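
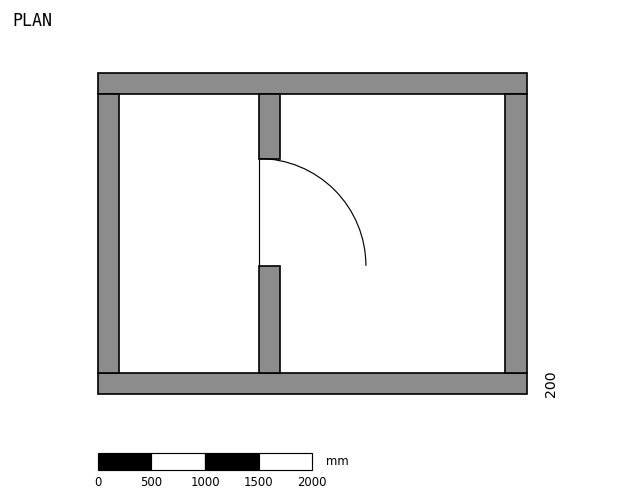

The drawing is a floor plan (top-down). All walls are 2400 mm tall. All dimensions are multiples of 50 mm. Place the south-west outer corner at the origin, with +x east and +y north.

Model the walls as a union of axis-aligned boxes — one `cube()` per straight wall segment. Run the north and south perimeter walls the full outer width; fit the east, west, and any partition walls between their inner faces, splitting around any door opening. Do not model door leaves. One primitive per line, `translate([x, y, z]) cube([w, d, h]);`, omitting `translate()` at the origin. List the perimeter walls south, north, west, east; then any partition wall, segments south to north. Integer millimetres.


cube([4000, 200, 2400]);
translate([0, 2800, 0]) cube([4000, 200, 2400]);
translate([0, 200, 0]) cube([200, 2600, 2400]);
translate([3800, 200, 0]) cube([200, 2600, 2400]);
translate([1500, 200, 0]) cube([200, 1000, 2400]);
translate([1500, 2200, 0]) cube([200, 600, 2400]);


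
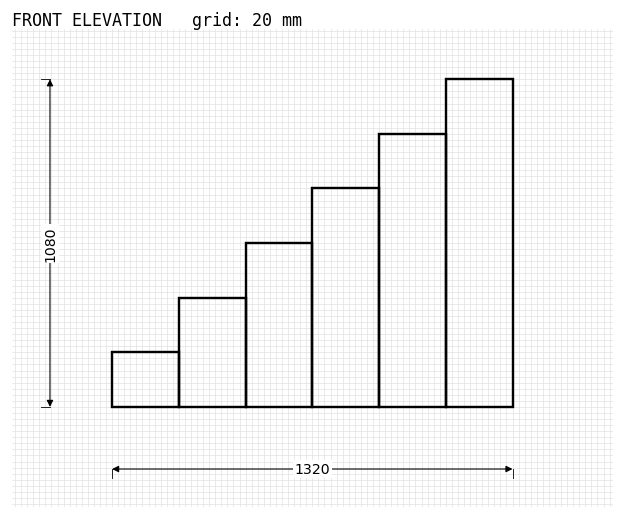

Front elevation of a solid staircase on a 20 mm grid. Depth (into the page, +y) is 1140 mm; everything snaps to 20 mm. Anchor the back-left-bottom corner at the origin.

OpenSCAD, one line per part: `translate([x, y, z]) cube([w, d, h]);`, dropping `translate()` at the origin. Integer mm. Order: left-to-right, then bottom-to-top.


cube([220, 1140, 180]);
translate([220, 0, 0]) cube([220, 1140, 360]);
translate([440, 0, 0]) cube([220, 1140, 540]);
translate([660, 0, 0]) cube([220, 1140, 720]);
translate([880, 0, 0]) cube([220, 1140, 900]);
translate([1100, 0, 0]) cube([220, 1140, 1080]);


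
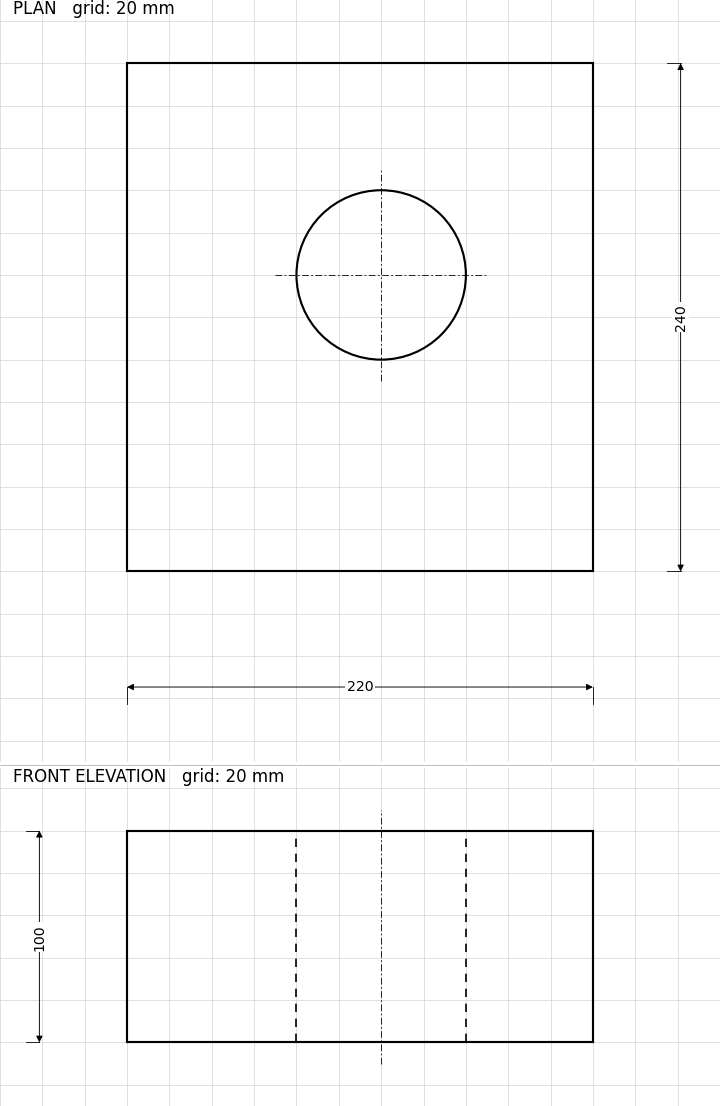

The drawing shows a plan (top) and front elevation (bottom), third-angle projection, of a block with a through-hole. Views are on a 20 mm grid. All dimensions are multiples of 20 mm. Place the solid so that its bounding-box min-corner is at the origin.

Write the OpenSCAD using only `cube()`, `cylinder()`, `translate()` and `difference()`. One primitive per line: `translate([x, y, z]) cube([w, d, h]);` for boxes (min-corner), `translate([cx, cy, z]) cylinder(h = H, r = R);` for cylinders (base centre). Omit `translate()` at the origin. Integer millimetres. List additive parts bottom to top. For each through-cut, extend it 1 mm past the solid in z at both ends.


difference() {
  cube([220, 240, 100]);
  translate([120, 140, -1]) cylinder(h = 102, r = 40);
}


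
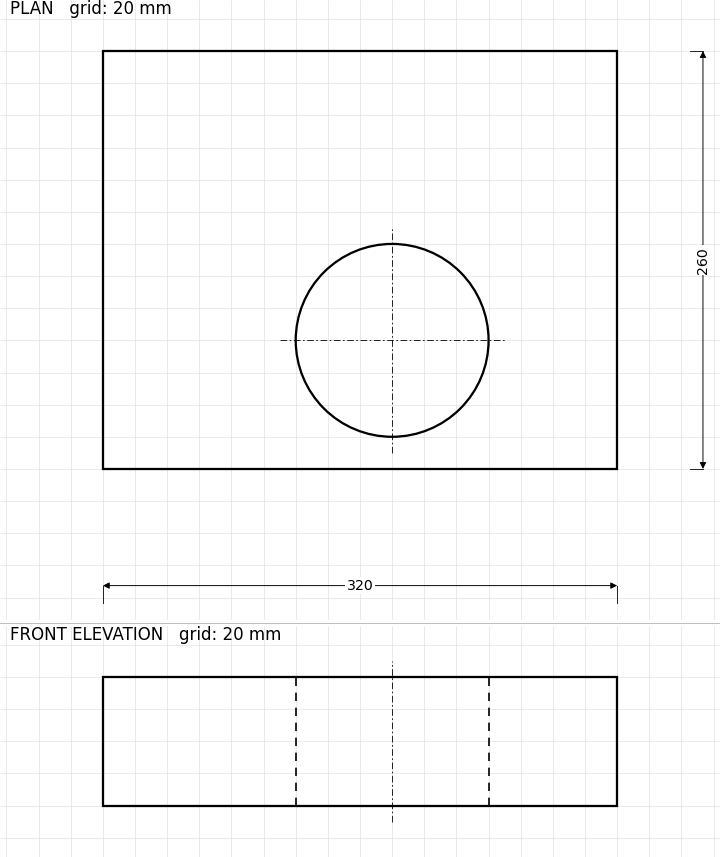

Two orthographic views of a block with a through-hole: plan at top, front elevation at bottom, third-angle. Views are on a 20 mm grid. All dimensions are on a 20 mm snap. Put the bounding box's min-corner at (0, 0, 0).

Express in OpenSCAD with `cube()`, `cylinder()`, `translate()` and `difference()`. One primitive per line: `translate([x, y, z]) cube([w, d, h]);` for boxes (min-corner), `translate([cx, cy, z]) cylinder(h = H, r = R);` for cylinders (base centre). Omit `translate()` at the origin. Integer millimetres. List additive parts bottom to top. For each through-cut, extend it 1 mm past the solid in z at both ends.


difference() {
  cube([320, 260, 80]);
  translate([180, 80, -1]) cylinder(h = 82, r = 60);
}


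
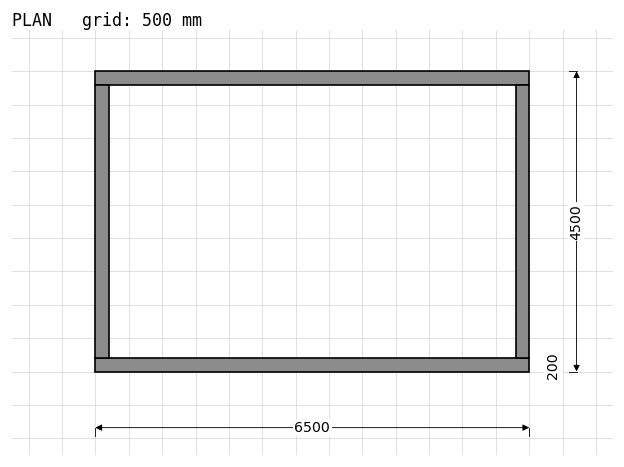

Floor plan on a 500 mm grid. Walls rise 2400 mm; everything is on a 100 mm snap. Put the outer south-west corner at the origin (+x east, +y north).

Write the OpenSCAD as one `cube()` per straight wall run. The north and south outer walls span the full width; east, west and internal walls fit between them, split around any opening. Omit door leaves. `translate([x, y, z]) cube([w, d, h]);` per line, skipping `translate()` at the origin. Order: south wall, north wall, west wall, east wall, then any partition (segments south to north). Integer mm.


cube([6500, 200, 2400]);
translate([0, 4300, 0]) cube([6500, 200, 2400]);
translate([0, 200, 0]) cube([200, 4100, 2400]);
translate([6300, 200, 0]) cube([200, 4100, 2400]);


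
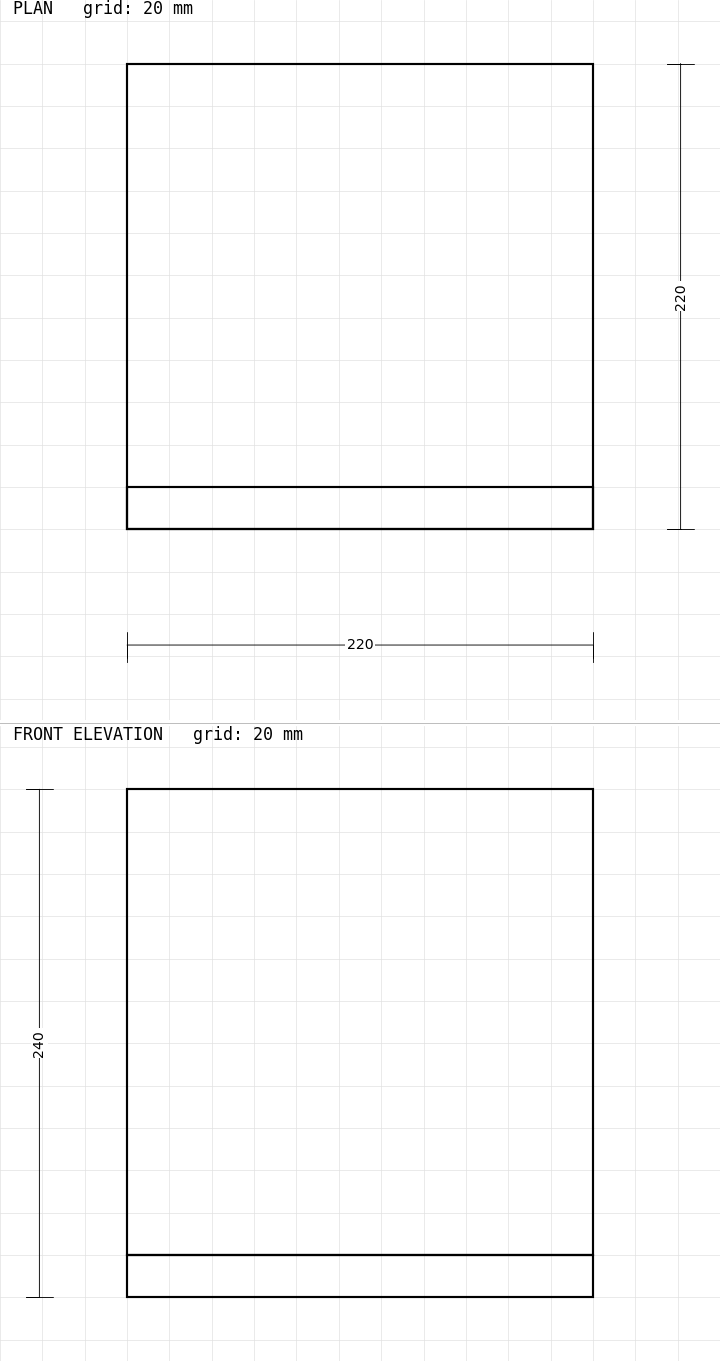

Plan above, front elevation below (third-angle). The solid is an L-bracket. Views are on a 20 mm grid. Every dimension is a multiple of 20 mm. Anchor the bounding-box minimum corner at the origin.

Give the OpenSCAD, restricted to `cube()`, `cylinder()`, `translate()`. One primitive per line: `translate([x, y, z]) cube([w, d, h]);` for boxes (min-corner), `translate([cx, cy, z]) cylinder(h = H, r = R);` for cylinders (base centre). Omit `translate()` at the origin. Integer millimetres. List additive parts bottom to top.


cube([220, 220, 20]);
translate([0, 0, 20]) cube([220, 20, 220]);


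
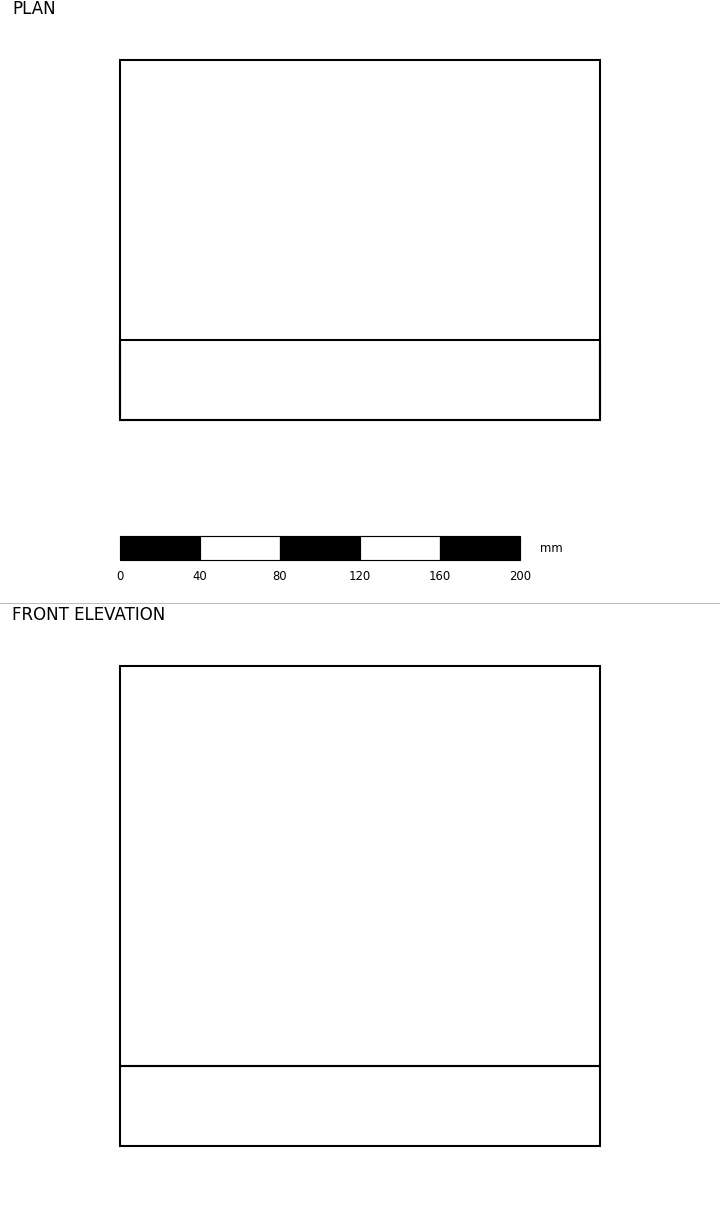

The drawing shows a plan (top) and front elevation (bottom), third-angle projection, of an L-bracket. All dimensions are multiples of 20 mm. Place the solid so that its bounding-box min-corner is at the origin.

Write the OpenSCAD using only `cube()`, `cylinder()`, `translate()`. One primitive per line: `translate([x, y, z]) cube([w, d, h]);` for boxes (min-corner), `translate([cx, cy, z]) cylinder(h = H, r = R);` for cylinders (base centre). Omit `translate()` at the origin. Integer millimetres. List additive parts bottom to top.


cube([240, 180, 40]);
translate([0, 0, 40]) cube([240, 40, 200]);


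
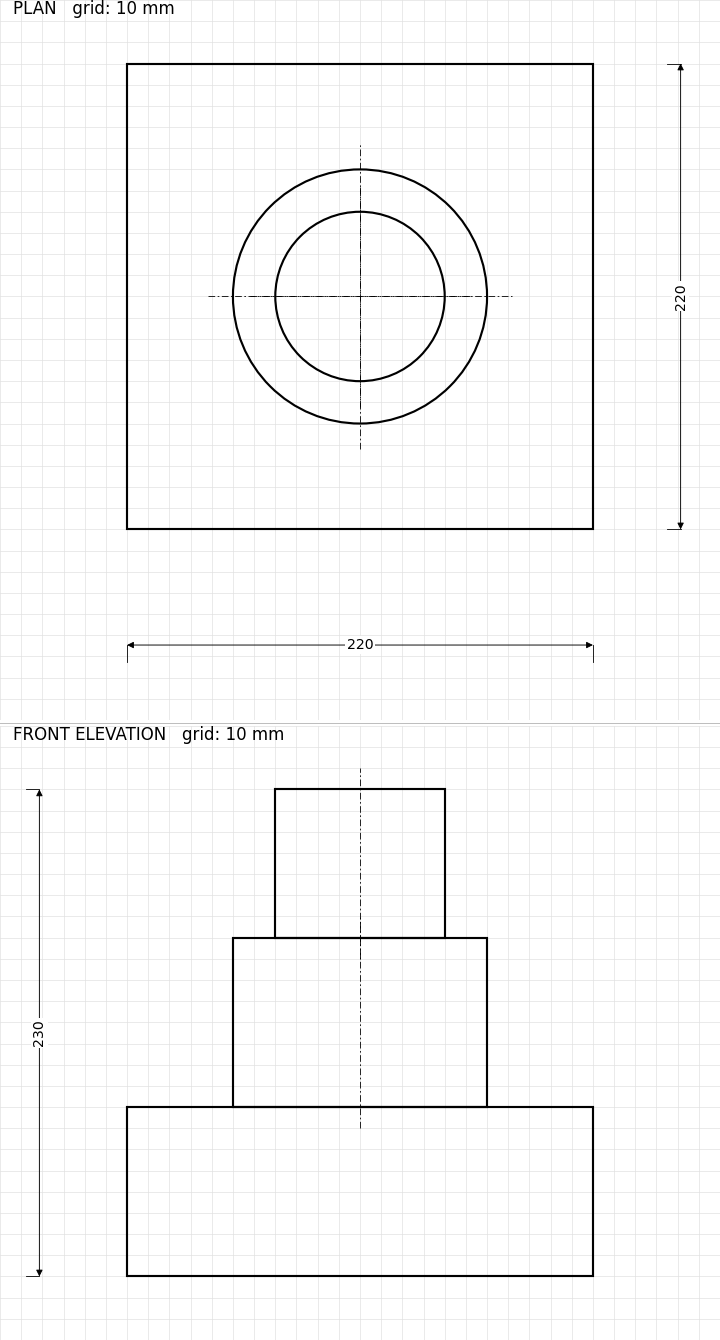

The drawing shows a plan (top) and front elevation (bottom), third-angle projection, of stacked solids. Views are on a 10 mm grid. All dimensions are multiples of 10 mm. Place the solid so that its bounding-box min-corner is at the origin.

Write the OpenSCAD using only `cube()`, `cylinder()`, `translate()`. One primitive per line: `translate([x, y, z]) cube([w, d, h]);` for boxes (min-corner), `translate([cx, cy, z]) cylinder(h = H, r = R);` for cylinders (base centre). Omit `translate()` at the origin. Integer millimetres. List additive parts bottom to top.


cube([220, 220, 80]);
translate([110, 110, 80]) cylinder(h = 80, r = 60);
translate([110, 110, 160]) cylinder(h = 70, r = 40);


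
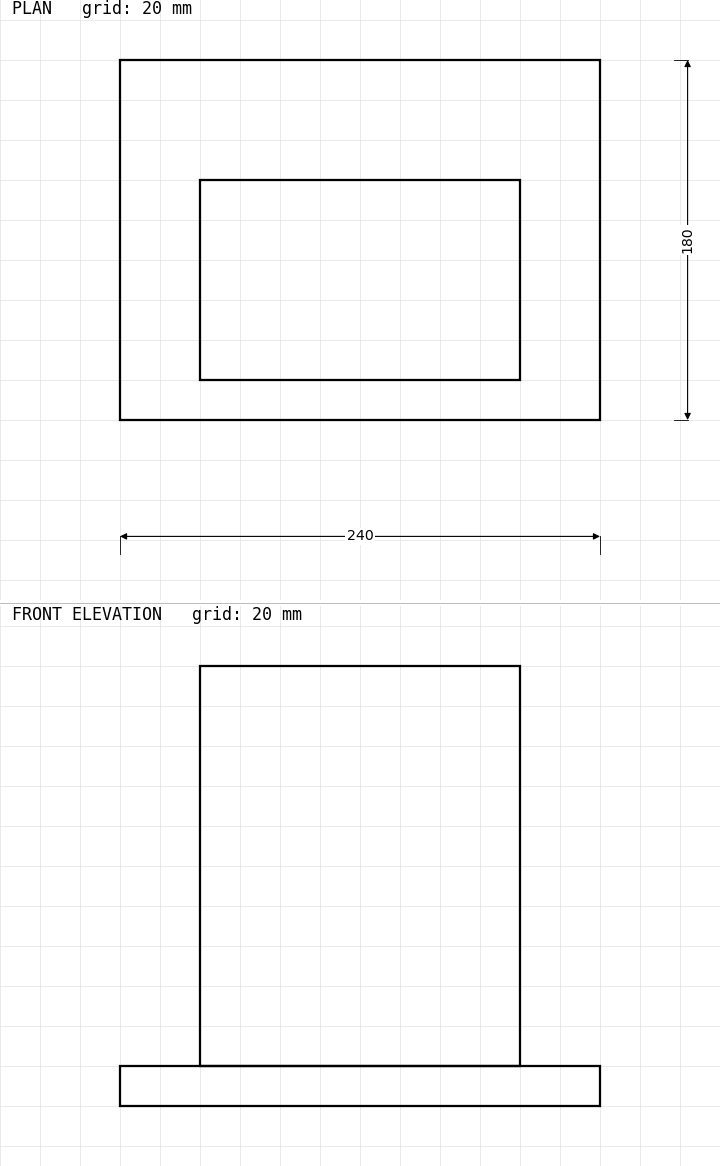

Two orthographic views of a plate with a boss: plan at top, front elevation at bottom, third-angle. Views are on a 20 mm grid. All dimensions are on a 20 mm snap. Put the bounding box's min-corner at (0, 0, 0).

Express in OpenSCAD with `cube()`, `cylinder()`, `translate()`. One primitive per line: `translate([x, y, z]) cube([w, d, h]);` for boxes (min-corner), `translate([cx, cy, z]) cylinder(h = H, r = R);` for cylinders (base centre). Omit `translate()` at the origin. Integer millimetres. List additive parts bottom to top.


cube([240, 180, 20]);
translate([40, 20, 20]) cube([160, 100, 200]);


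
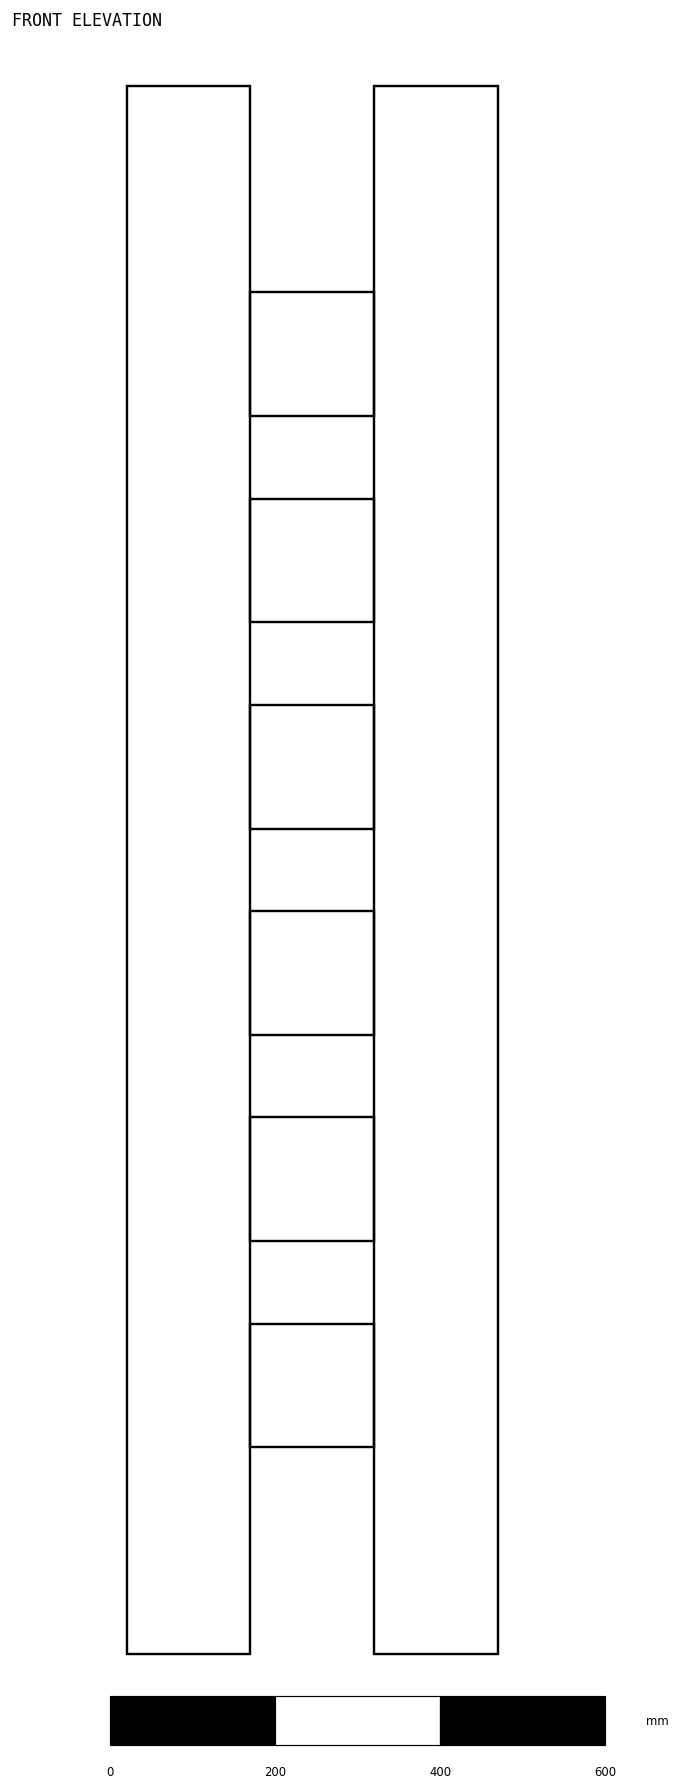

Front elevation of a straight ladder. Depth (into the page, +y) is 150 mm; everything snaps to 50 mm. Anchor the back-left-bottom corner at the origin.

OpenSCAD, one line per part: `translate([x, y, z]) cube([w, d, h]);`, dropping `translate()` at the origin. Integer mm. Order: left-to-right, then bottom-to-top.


cube([150, 150, 1900]);
translate([150, 0, 250]) cube([150, 150, 150]);
translate([150, 0, 500]) cube([150, 150, 150]);
translate([150, 0, 750]) cube([150, 150, 150]);
translate([150, 0, 1000]) cube([150, 150, 150]);
translate([150, 0, 1250]) cube([150, 150, 150]);
translate([150, 0, 1500]) cube([150, 150, 150]);
translate([300, 0, 0]) cube([150, 150, 1900]);


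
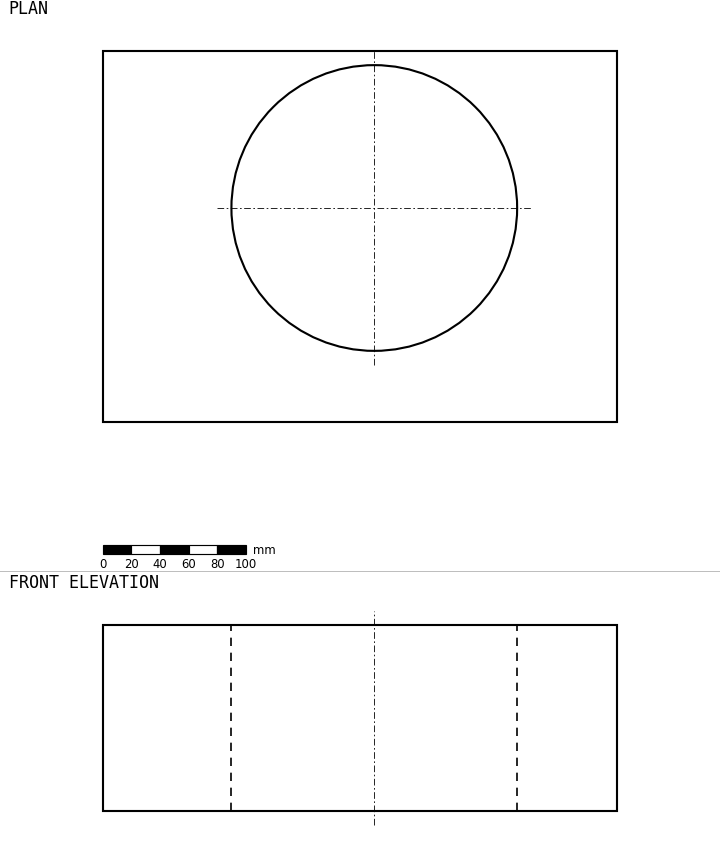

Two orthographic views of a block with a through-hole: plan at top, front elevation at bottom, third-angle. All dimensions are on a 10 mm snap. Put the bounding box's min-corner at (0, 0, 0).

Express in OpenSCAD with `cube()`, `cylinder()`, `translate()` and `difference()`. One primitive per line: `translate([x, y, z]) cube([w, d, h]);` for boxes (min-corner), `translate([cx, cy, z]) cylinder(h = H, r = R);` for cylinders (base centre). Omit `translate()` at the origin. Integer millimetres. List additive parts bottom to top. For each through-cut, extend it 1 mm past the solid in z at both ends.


difference() {
  cube([360, 260, 130]);
  translate([190, 150, -1]) cylinder(h = 132, r = 100);
}


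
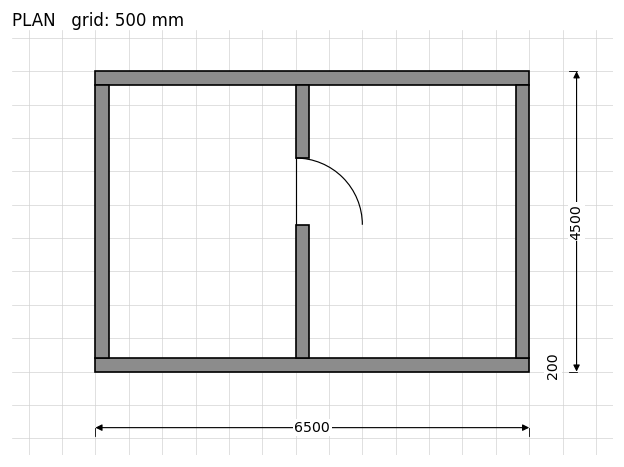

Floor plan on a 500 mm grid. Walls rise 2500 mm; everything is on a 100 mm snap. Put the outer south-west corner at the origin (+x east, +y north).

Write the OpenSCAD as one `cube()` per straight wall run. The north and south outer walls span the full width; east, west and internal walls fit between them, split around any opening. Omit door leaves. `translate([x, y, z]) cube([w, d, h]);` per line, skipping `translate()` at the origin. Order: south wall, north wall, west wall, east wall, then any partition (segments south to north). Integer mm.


cube([6500, 200, 2500]);
translate([0, 4300, 0]) cube([6500, 200, 2500]);
translate([0, 200, 0]) cube([200, 4100, 2500]);
translate([6300, 200, 0]) cube([200, 4100, 2500]);
translate([3000, 200, 0]) cube([200, 2000, 2500]);
translate([3000, 3200, 0]) cube([200, 1100, 2500]);


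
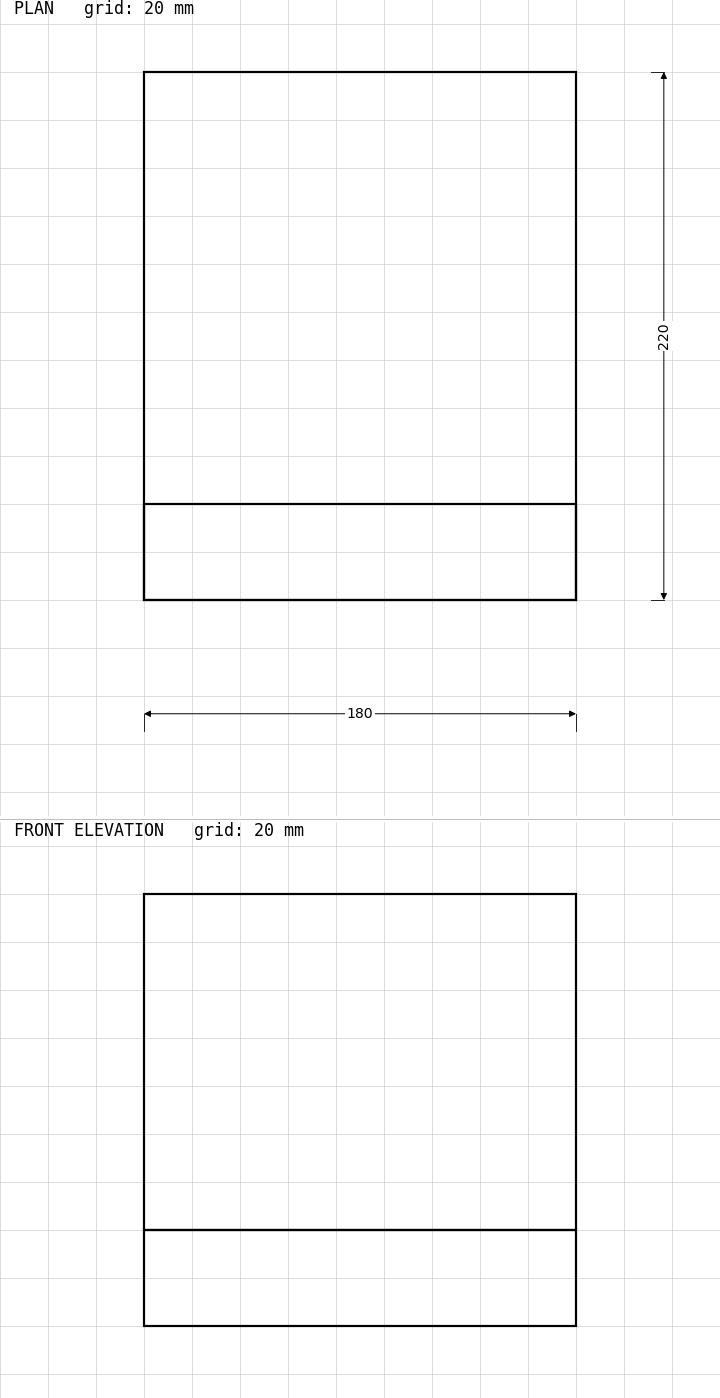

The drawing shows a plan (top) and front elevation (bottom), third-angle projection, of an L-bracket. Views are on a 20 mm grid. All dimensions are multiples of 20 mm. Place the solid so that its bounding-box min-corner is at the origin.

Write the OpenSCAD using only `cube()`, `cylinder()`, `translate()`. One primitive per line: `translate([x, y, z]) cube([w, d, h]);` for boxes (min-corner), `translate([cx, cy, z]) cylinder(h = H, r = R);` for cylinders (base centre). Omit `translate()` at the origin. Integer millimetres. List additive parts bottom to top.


cube([180, 220, 40]);
translate([0, 0, 40]) cube([180, 40, 140]);


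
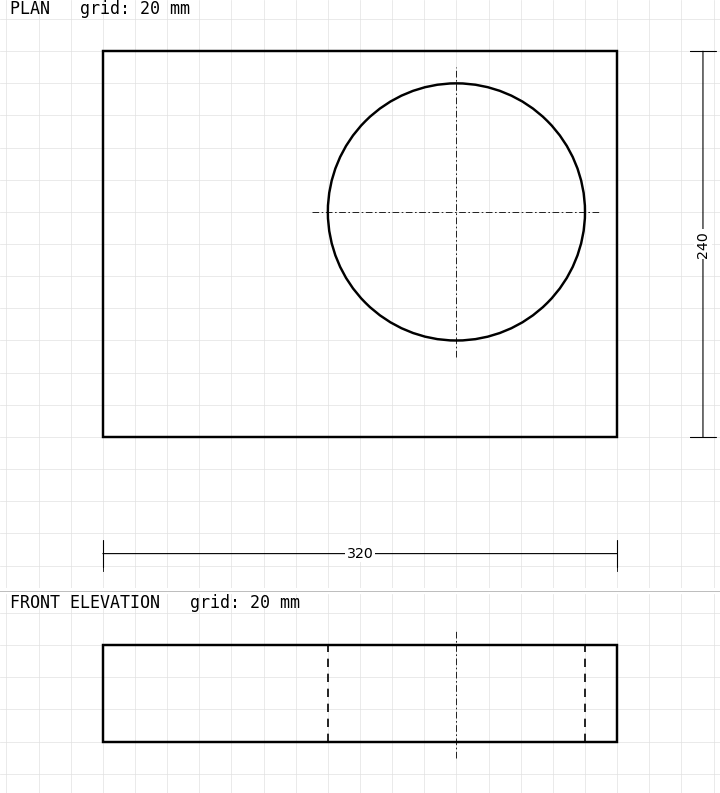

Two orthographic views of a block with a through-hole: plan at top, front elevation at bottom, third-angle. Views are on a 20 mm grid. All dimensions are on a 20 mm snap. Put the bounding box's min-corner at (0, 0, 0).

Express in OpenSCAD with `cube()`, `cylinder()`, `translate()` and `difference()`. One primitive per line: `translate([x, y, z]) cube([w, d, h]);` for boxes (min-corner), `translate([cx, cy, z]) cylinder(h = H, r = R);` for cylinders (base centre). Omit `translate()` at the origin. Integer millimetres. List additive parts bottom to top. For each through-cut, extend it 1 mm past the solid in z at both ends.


difference() {
  cube([320, 240, 60]);
  translate([220, 140, -1]) cylinder(h = 62, r = 80);
}


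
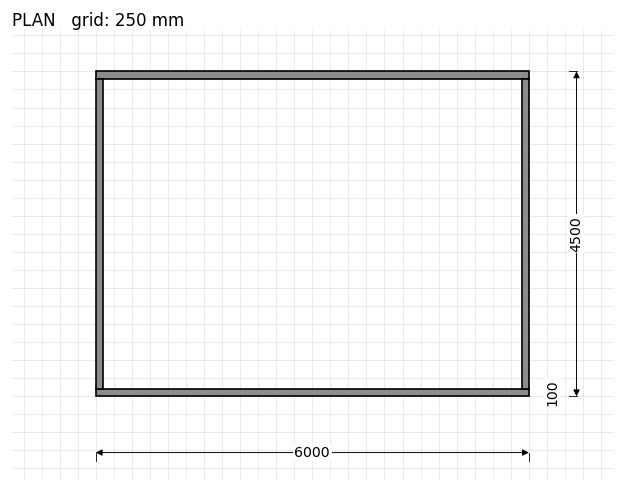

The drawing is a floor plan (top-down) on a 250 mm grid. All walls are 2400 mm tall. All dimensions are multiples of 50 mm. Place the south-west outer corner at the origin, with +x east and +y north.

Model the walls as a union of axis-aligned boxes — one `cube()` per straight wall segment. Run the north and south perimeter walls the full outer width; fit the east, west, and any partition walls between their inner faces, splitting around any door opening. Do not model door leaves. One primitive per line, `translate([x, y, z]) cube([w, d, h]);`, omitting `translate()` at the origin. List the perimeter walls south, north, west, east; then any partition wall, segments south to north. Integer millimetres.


cube([6000, 100, 2400]);
translate([0, 4400, 0]) cube([6000, 100, 2400]);
translate([0, 100, 0]) cube([100, 4300, 2400]);
translate([5900, 100, 0]) cube([100, 4300, 2400]);


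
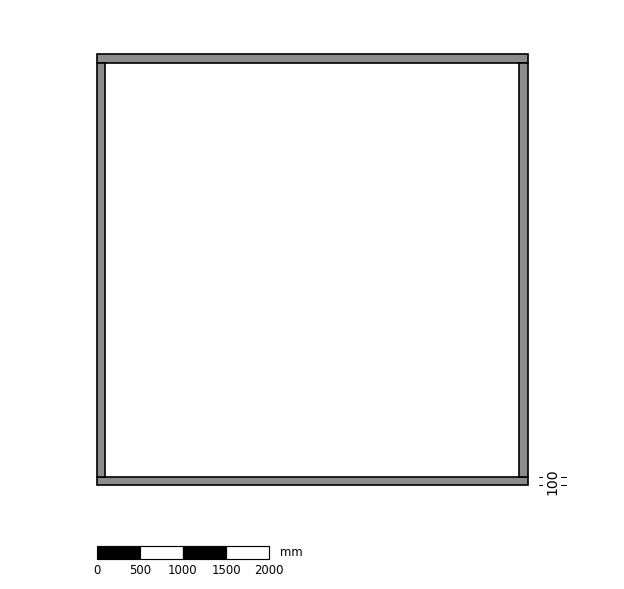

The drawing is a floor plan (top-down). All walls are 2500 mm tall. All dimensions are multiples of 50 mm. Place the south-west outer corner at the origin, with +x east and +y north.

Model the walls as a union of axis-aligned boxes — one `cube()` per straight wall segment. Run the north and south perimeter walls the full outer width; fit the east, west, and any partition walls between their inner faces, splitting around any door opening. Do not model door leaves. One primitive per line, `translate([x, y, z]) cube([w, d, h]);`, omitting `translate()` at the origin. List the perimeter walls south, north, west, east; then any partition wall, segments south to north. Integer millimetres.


cube([5000, 100, 2500]);
translate([0, 4900, 0]) cube([5000, 100, 2500]);
translate([0, 100, 0]) cube([100, 4800, 2500]);
translate([4900, 100, 0]) cube([100, 4800, 2500]);


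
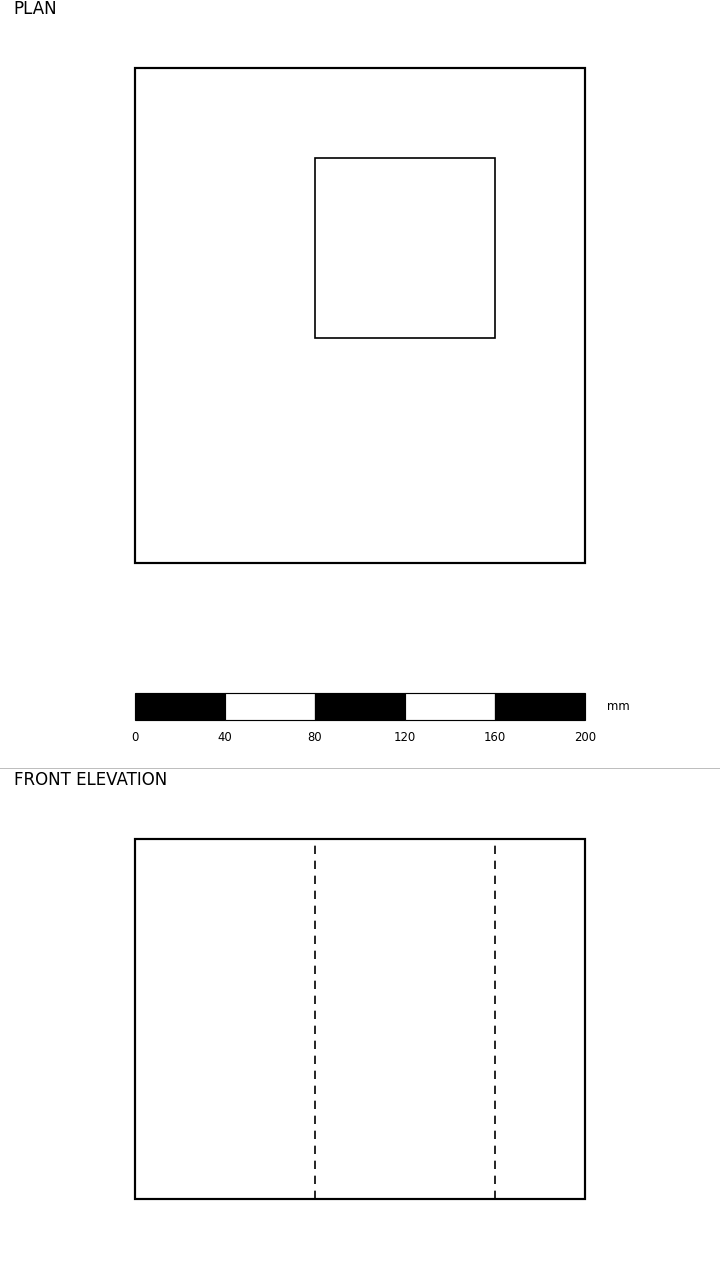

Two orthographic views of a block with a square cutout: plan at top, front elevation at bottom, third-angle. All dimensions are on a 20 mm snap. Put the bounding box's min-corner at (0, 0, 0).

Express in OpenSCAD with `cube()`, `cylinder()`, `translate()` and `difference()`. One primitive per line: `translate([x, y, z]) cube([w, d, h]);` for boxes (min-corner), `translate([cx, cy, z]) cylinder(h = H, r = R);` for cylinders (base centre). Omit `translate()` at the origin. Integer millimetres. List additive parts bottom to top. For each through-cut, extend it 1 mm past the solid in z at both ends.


difference() {
  cube([200, 220, 160]);
  translate([80, 100, -1]) cube([80, 80, 162]);
}


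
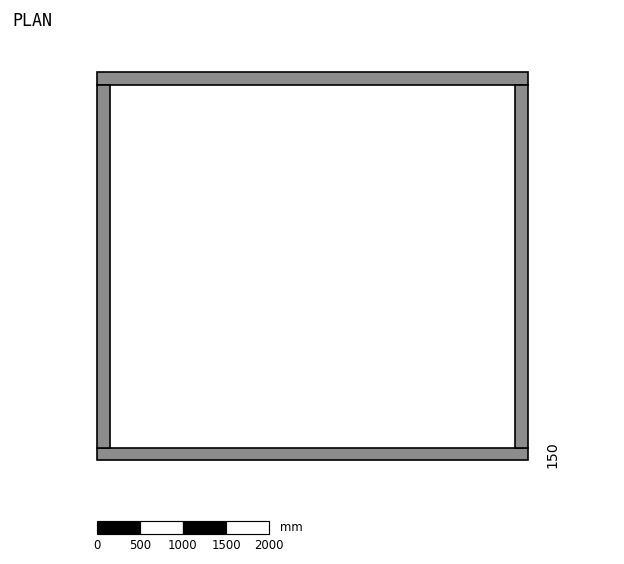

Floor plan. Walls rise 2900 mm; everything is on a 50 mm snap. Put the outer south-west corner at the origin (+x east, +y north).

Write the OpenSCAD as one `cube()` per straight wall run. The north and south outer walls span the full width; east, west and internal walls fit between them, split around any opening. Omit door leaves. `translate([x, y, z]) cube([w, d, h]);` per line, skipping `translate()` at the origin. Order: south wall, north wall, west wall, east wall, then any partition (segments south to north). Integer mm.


cube([5000, 150, 2900]);
translate([0, 4350, 0]) cube([5000, 150, 2900]);
translate([0, 150, 0]) cube([150, 4200, 2900]);
translate([4850, 150, 0]) cube([150, 4200, 2900]);


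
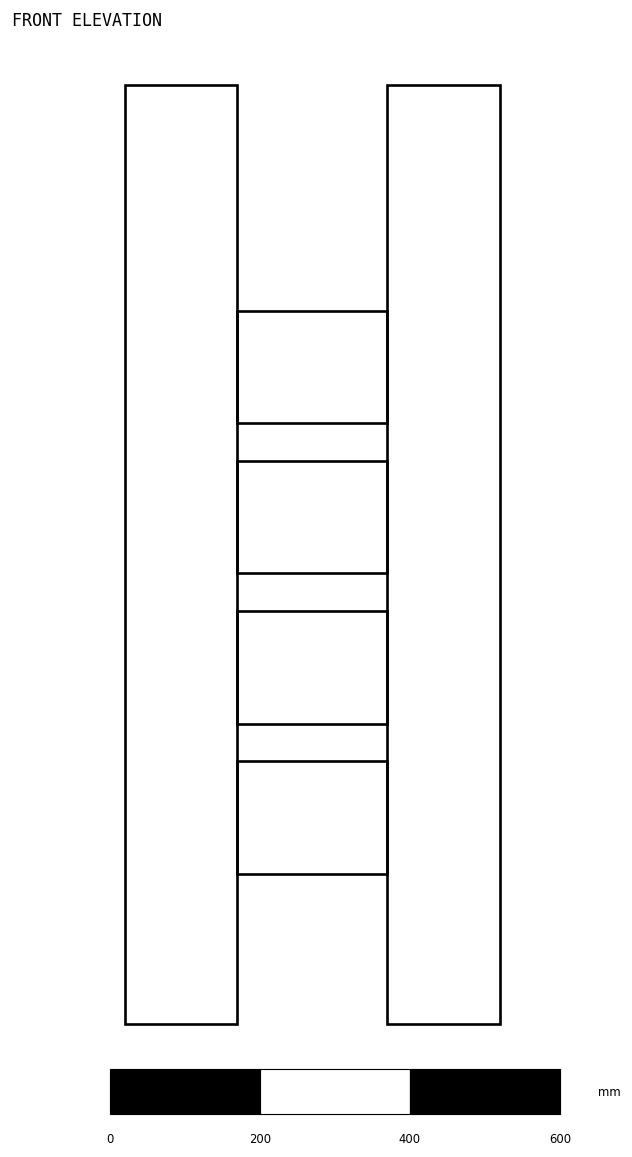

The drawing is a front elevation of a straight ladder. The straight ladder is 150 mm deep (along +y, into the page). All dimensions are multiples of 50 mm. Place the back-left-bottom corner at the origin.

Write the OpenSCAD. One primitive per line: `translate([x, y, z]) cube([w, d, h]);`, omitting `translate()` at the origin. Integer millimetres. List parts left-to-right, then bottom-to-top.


cube([150, 150, 1250]);
translate([150, 0, 200]) cube([200, 150, 150]);
translate([150, 0, 400]) cube([200, 150, 150]);
translate([150, 0, 600]) cube([200, 150, 150]);
translate([150, 0, 800]) cube([200, 150, 150]);
translate([350, 0, 0]) cube([150, 150, 1250]);


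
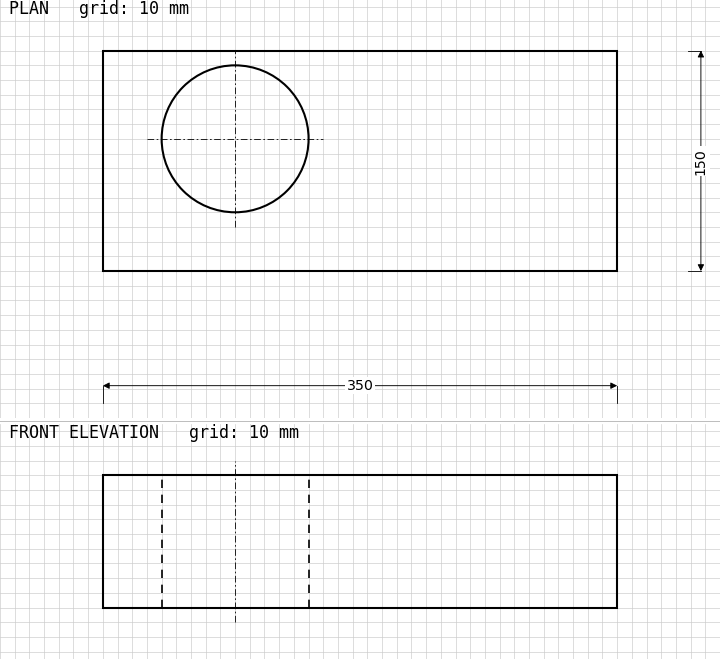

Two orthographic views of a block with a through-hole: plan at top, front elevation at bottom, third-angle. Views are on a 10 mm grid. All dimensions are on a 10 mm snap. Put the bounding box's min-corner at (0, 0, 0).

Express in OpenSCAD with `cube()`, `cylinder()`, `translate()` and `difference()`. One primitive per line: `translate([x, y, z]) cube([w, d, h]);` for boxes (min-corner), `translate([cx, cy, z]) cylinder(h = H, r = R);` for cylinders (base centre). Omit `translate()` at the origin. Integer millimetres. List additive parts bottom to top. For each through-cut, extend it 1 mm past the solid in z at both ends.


difference() {
  cube([350, 150, 90]);
  translate([90, 90, -1]) cylinder(h = 92, r = 50);
}


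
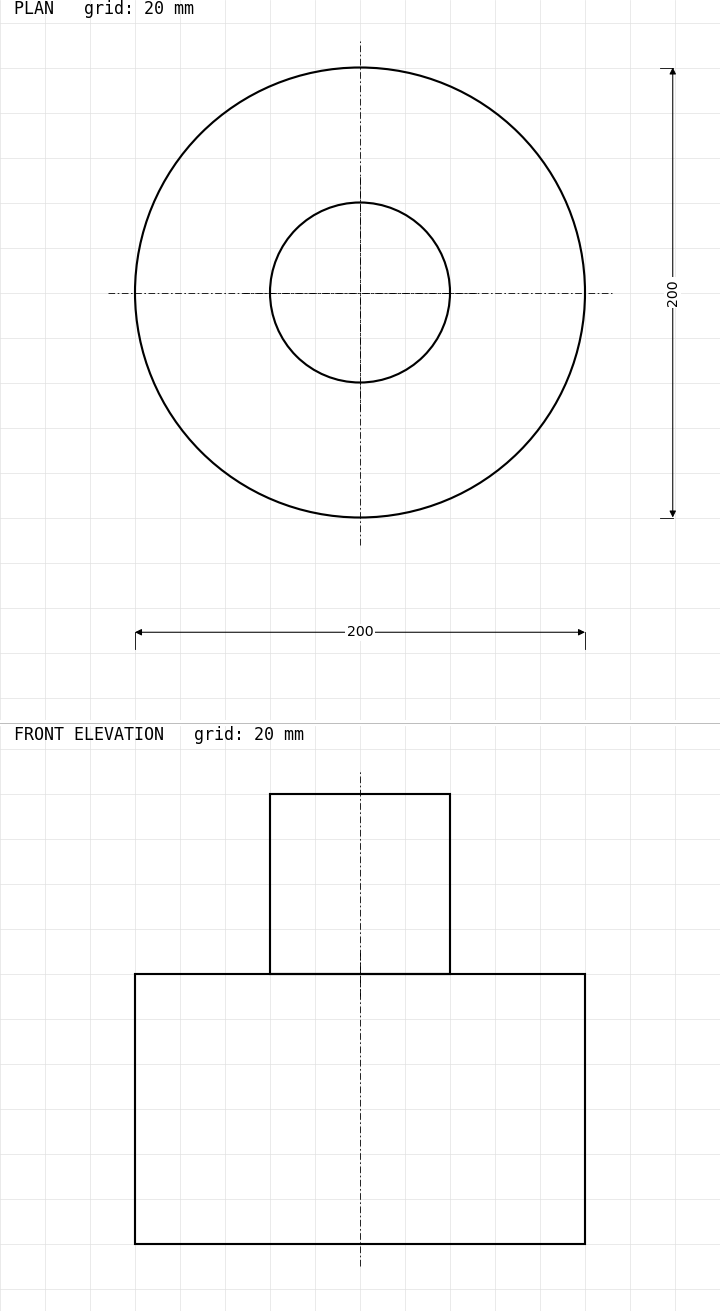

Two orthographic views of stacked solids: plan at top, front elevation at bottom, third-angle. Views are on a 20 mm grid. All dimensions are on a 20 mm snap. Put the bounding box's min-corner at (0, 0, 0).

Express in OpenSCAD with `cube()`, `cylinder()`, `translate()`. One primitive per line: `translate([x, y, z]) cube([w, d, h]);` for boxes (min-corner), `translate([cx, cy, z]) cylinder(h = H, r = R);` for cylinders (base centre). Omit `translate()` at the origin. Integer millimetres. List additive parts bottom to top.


translate([100, 100, 0]) cylinder(h = 120, r = 100);
translate([100, 100, 120]) cylinder(h = 80, r = 40);


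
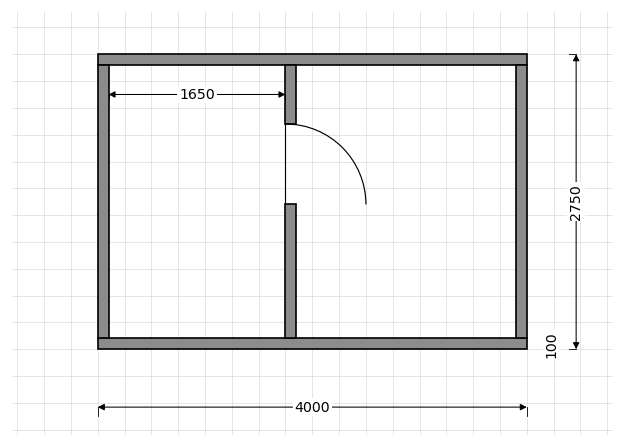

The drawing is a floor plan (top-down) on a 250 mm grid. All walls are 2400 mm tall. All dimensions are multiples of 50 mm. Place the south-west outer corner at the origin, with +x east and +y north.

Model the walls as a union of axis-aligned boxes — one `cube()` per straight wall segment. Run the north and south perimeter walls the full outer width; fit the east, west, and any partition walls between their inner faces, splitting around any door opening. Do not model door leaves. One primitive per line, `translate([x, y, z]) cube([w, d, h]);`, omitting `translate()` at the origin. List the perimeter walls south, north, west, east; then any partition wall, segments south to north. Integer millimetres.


cube([4000, 100, 2400]);
translate([0, 2650, 0]) cube([4000, 100, 2400]);
translate([0, 100, 0]) cube([100, 2550, 2400]);
translate([3900, 100, 0]) cube([100, 2550, 2400]);
translate([1750, 100, 0]) cube([100, 1250, 2400]);
translate([1750, 2100, 0]) cube([100, 550, 2400]);


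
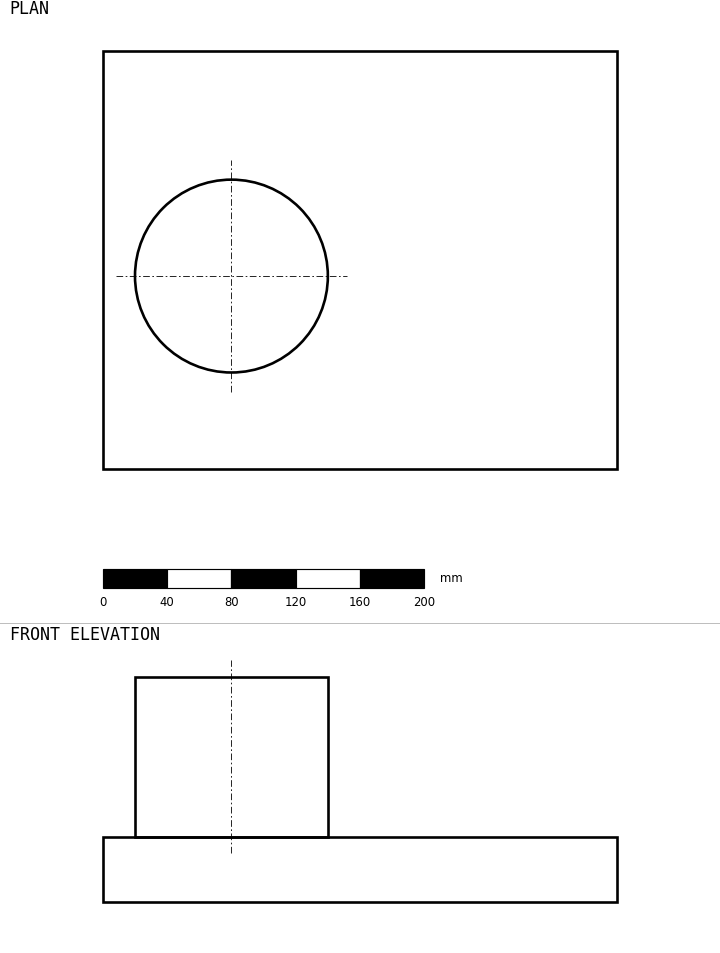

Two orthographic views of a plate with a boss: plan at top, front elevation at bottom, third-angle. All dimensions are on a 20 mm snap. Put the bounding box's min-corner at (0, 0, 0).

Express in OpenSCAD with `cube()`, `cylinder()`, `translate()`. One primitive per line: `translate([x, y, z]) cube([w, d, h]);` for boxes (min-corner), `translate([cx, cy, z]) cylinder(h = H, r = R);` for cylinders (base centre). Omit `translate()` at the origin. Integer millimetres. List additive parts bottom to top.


cube([320, 260, 40]);
translate([80, 120, 40]) cylinder(h = 100, r = 60);


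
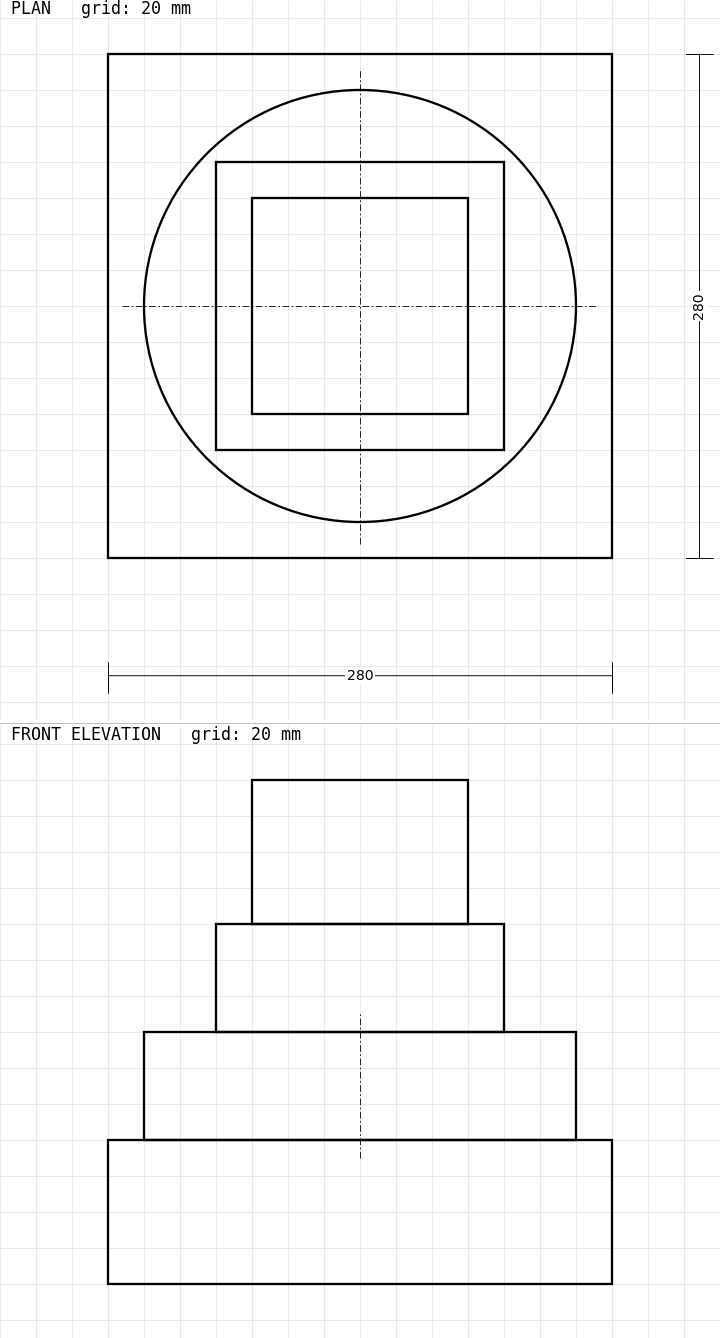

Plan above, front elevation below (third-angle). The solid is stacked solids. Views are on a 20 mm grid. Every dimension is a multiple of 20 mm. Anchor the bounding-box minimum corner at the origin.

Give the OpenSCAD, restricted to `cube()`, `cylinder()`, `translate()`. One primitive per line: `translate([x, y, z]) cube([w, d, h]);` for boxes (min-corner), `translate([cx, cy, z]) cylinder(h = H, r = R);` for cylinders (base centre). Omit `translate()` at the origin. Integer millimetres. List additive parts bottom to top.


cube([280, 280, 80]);
translate([140, 140, 80]) cylinder(h = 60, r = 120);
translate([60, 60, 140]) cube([160, 160, 60]);
translate([80, 80, 200]) cube([120, 120, 80]);


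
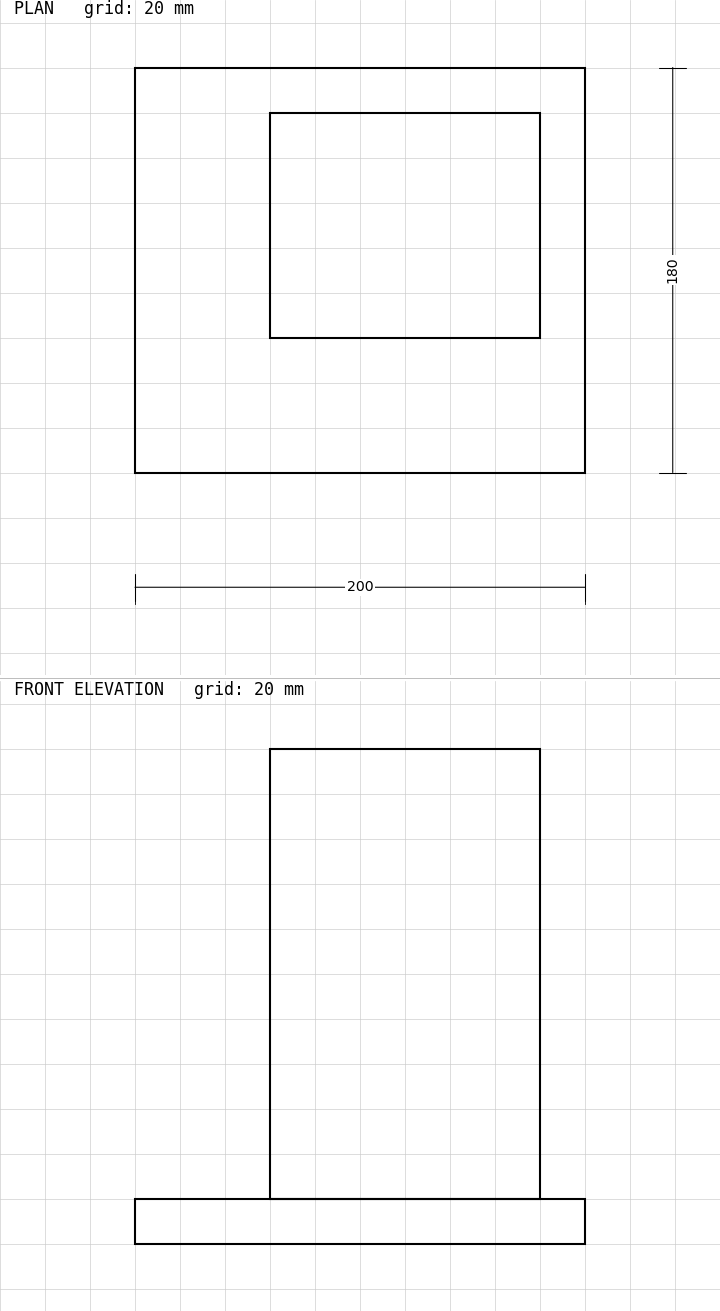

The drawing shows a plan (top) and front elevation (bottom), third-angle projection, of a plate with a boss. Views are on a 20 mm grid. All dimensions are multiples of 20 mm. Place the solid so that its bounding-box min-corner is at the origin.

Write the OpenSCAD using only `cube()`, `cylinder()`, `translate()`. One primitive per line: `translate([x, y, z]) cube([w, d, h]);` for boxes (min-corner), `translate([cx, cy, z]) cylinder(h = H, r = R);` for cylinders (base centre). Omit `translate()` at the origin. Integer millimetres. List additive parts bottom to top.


cube([200, 180, 20]);
translate([60, 60, 20]) cube([120, 100, 200]);


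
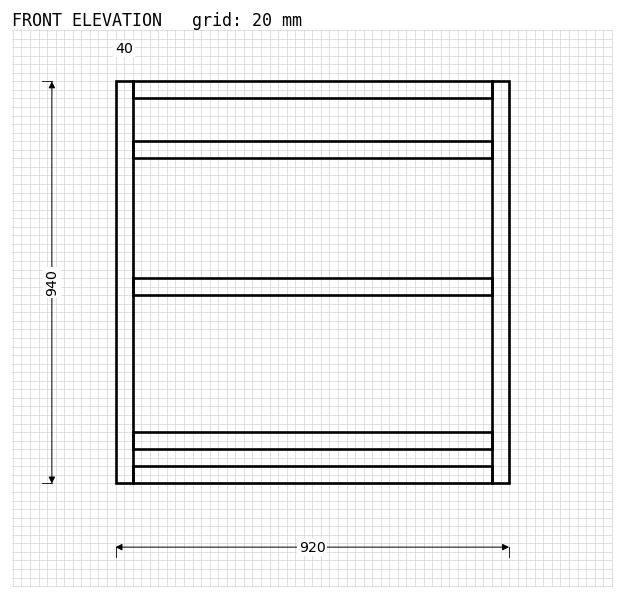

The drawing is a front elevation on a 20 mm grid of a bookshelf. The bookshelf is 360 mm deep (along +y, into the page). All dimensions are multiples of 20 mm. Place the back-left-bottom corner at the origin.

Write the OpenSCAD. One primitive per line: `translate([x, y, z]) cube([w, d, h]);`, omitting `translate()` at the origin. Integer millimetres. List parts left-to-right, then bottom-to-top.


cube([40, 360, 940]);
translate([40, 0, 0]) cube([840, 360, 40]);
translate([40, 0, 80]) cube([840, 360, 40]);
translate([40, 0, 440]) cube([840, 360, 40]);
translate([40, 0, 760]) cube([840, 360, 40]);
translate([40, 0, 900]) cube([840, 360, 40]);
translate([880, 0, 0]) cube([40, 360, 940]);


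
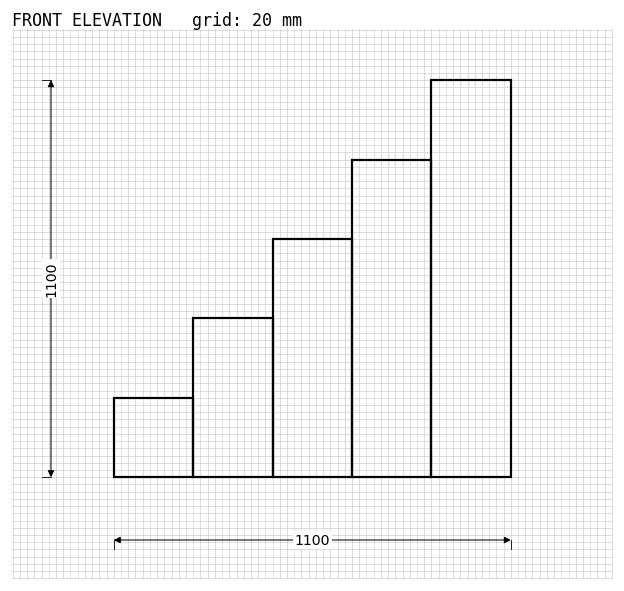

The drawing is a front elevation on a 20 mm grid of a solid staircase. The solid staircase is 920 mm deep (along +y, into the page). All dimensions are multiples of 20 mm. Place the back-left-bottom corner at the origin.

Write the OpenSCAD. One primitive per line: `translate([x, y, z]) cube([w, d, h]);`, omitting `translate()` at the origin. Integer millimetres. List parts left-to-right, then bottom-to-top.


cube([220, 920, 220]);
translate([220, 0, 0]) cube([220, 920, 440]);
translate([440, 0, 0]) cube([220, 920, 660]);
translate([660, 0, 0]) cube([220, 920, 880]);
translate([880, 0, 0]) cube([220, 920, 1100]);


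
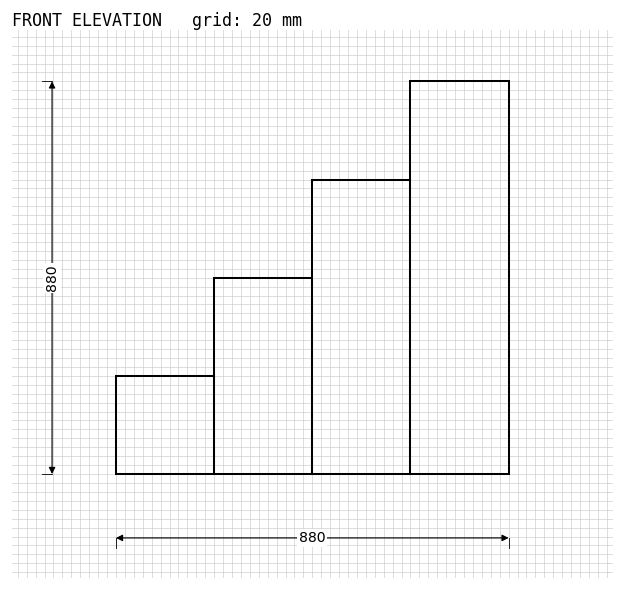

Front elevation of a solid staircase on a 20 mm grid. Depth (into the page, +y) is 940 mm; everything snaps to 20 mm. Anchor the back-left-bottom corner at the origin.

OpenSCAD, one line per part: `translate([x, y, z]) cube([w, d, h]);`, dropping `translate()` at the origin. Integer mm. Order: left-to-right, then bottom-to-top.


cube([220, 940, 220]);
translate([220, 0, 0]) cube([220, 940, 440]);
translate([440, 0, 0]) cube([220, 940, 660]);
translate([660, 0, 0]) cube([220, 940, 880]);


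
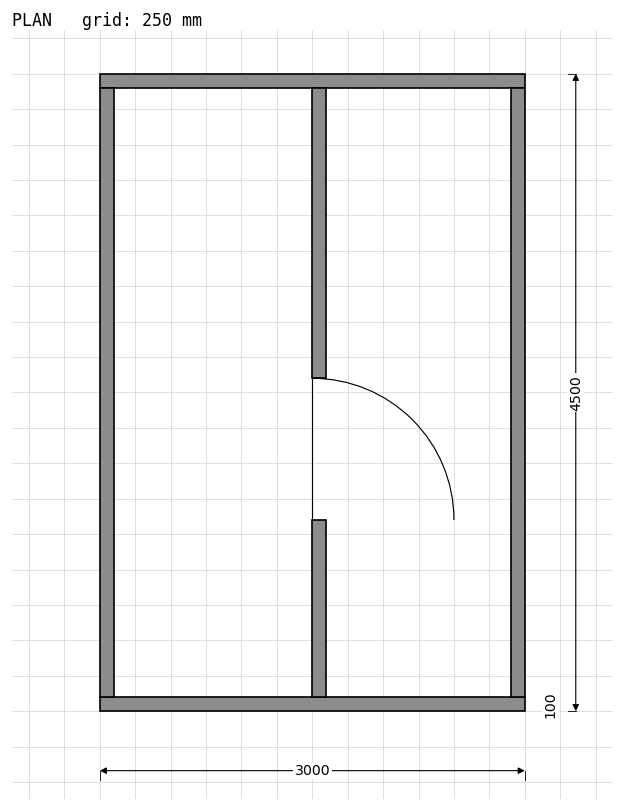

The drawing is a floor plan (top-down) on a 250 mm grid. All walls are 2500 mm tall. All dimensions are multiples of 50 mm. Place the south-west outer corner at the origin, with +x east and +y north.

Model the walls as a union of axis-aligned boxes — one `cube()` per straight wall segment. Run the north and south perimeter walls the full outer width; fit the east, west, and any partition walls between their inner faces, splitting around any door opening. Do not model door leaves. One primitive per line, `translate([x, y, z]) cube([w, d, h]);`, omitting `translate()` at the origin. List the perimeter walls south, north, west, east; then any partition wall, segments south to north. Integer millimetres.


cube([3000, 100, 2500]);
translate([0, 4400, 0]) cube([3000, 100, 2500]);
translate([0, 100, 0]) cube([100, 4300, 2500]);
translate([2900, 100, 0]) cube([100, 4300, 2500]);
translate([1500, 100, 0]) cube([100, 1250, 2500]);
translate([1500, 2350, 0]) cube([100, 2050, 2500]);


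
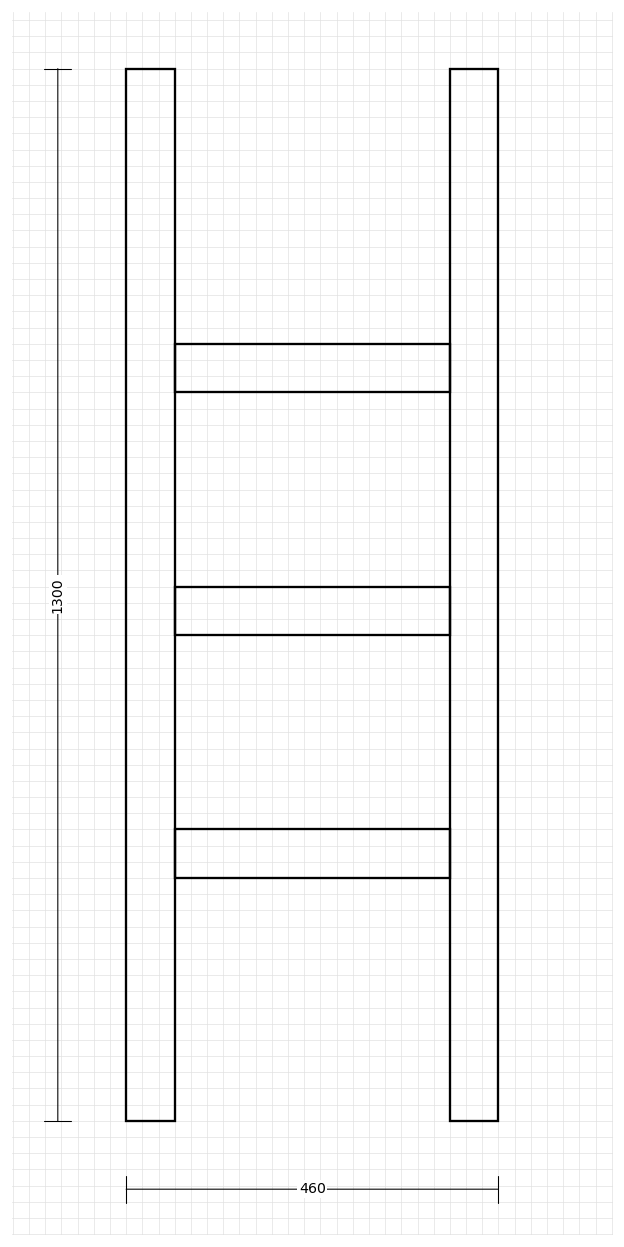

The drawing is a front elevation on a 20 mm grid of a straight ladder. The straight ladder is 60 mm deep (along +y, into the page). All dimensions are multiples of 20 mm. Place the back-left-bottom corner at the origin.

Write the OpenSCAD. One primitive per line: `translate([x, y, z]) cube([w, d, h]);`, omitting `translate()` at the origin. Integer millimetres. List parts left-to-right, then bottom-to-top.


cube([60, 60, 1300]);
translate([60, 0, 300]) cube([340, 60, 60]);
translate([60, 0, 600]) cube([340, 60, 60]);
translate([60, 0, 900]) cube([340, 60, 60]);
translate([400, 0, 0]) cube([60, 60, 1300]);


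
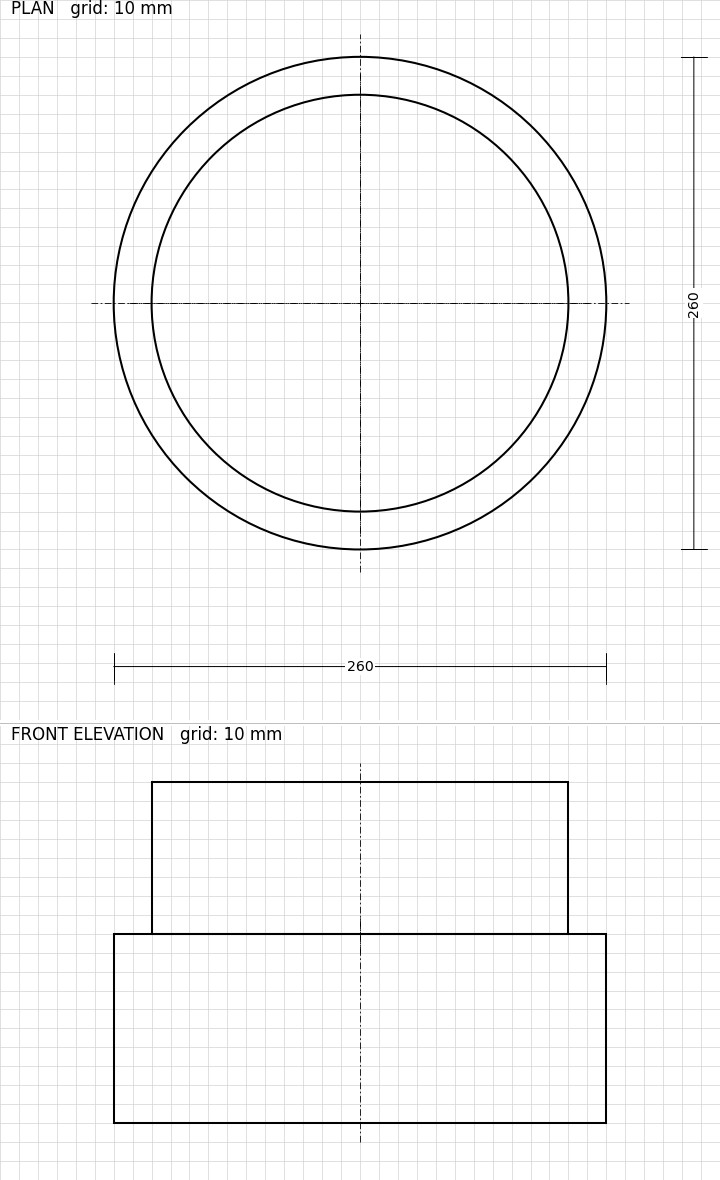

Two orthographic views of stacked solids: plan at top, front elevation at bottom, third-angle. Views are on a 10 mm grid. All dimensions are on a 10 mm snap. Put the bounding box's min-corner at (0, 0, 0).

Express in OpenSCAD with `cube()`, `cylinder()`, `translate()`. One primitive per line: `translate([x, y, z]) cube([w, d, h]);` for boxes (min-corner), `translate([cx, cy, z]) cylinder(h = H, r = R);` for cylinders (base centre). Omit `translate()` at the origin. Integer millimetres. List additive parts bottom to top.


translate([130, 130, 0]) cylinder(h = 100, r = 130);
translate([130, 130, 100]) cylinder(h = 80, r = 110);


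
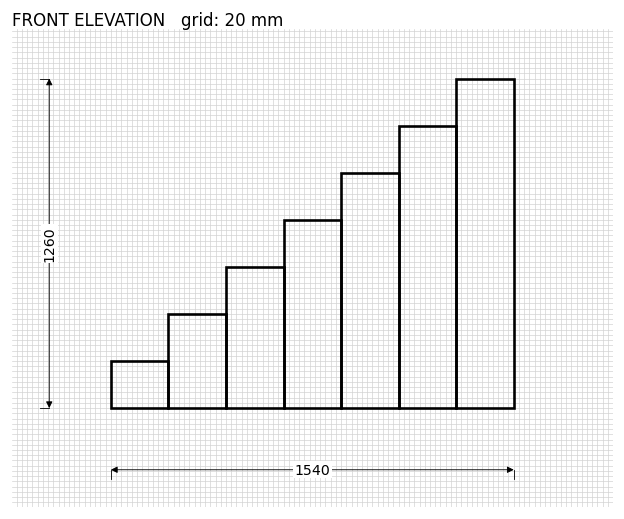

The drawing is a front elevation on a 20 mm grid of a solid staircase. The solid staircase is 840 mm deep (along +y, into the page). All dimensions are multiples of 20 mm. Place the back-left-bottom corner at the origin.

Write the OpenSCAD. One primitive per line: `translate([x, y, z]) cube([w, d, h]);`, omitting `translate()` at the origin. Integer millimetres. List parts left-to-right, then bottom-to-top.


cube([220, 840, 180]);
translate([220, 0, 0]) cube([220, 840, 360]);
translate([440, 0, 0]) cube([220, 840, 540]);
translate([660, 0, 0]) cube([220, 840, 720]);
translate([880, 0, 0]) cube([220, 840, 900]);
translate([1100, 0, 0]) cube([220, 840, 1080]);
translate([1320, 0, 0]) cube([220, 840, 1260]);


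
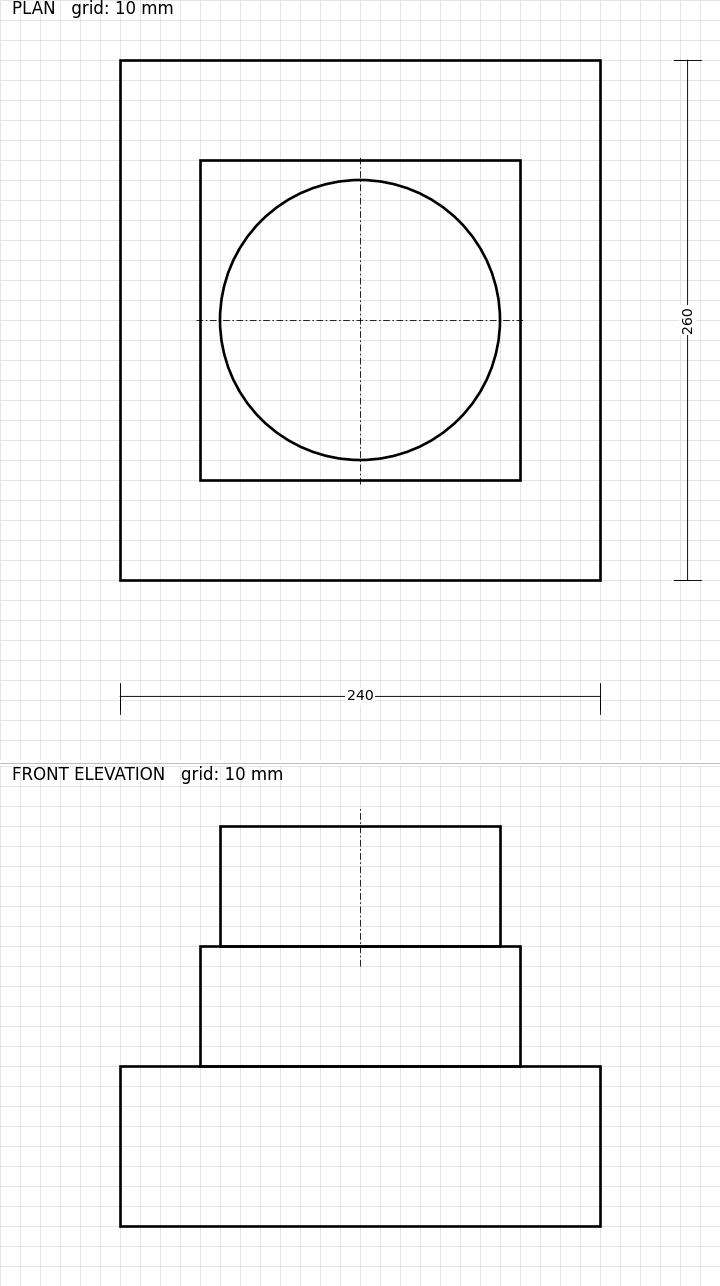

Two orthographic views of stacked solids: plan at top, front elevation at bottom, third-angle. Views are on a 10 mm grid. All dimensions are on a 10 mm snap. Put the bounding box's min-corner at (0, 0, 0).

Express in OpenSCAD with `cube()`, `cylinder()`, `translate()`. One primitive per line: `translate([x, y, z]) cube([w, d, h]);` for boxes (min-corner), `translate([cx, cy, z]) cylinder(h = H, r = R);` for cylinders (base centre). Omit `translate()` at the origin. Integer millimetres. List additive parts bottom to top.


cube([240, 260, 80]);
translate([40, 50, 80]) cube([160, 160, 60]);
translate([120, 130, 140]) cylinder(h = 60, r = 70);


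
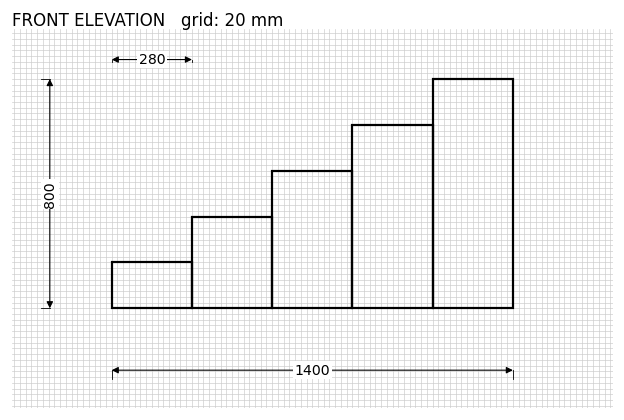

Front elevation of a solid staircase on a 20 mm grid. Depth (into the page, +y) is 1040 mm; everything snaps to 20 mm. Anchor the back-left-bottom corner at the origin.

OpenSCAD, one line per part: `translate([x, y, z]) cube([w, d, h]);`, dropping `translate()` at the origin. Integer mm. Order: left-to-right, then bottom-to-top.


cube([280, 1040, 160]);
translate([280, 0, 0]) cube([280, 1040, 320]);
translate([560, 0, 0]) cube([280, 1040, 480]);
translate([840, 0, 0]) cube([280, 1040, 640]);
translate([1120, 0, 0]) cube([280, 1040, 800]);


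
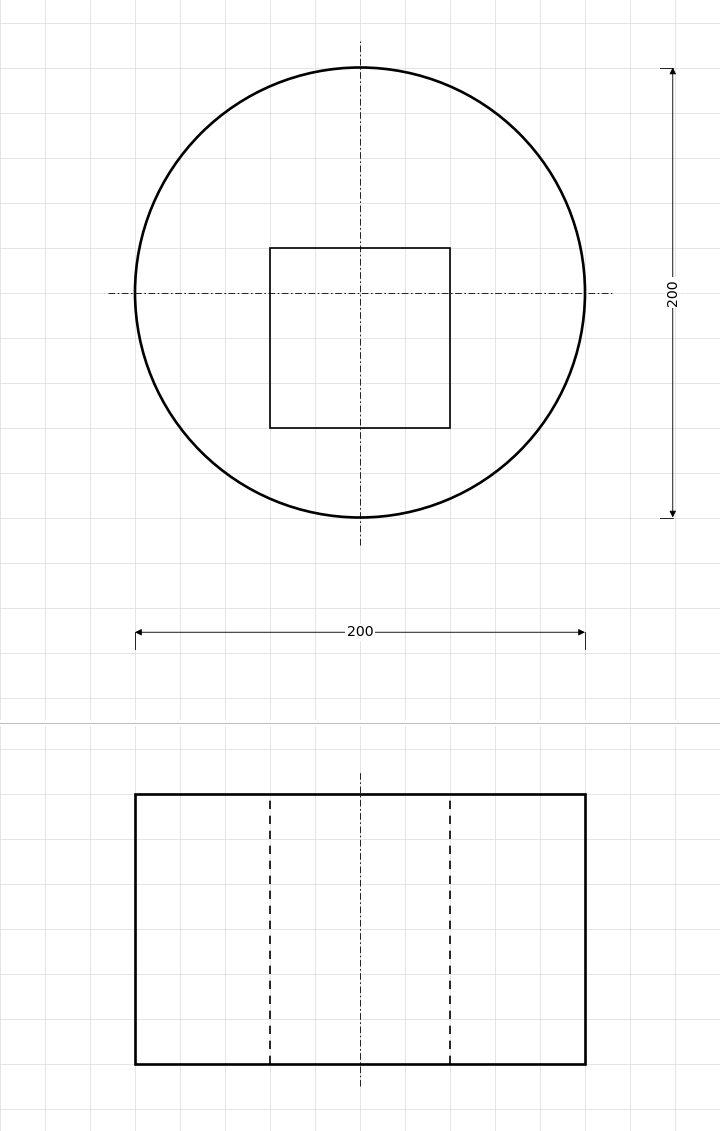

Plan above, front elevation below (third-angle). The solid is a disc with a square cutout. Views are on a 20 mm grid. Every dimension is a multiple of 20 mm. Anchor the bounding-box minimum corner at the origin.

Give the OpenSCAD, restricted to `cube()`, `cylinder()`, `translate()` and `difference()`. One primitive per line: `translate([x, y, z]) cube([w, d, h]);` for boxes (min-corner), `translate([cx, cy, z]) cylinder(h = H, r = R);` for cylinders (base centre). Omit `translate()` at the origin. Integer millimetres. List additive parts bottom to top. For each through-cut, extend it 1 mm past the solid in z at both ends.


difference() {
  translate([100, 100, 0]) cylinder(h = 120, r = 100);
  translate([60, 40, -1]) cube([80, 80, 122]);
}
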